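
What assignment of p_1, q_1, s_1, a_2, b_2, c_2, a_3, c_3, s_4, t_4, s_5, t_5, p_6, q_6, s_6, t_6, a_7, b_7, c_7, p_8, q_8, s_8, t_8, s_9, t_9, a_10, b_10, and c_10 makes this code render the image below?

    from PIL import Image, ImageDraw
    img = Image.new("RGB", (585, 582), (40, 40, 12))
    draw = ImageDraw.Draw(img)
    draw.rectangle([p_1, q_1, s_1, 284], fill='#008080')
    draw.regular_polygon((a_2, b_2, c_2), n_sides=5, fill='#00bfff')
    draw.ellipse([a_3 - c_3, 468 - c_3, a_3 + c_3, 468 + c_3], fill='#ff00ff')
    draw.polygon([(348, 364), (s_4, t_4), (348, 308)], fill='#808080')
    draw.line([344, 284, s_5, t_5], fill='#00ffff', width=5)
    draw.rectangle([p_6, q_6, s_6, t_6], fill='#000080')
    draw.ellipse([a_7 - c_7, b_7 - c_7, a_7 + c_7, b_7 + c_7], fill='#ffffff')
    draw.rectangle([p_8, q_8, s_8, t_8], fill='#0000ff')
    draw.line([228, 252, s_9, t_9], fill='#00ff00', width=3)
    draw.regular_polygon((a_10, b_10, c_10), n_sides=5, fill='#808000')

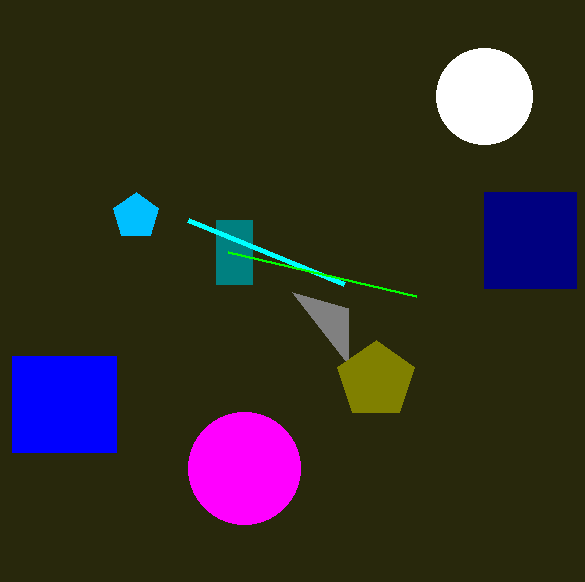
p_1 = 216, q_1 = 220, s_1 = 252, a_2 = 136, b_2 = 216, c_2 = 24, a_3 = 244, c_3 = 56, s_4 = 292, t_4 = 292, s_5 = 188, t_5 = 220, p_6 = 484, q_6 = 192, s_6 = 576, t_6 = 288, a_7 = 484, b_7 = 96, c_7 = 48, p_8 = 12, q_8 = 356, s_8 = 116, t_8 = 452, s_9 = 416, t_9 = 296, a_10 = 376, b_10 = 380, c_10 = 40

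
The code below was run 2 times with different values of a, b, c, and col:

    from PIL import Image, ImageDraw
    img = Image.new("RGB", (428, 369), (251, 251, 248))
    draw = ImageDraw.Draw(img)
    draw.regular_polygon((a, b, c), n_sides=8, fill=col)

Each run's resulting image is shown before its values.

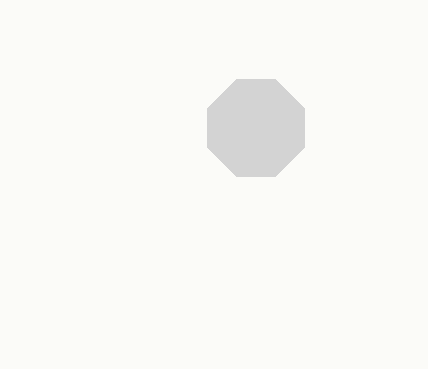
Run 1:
a = 256
b = 128
c = 52
col = 'lightgray'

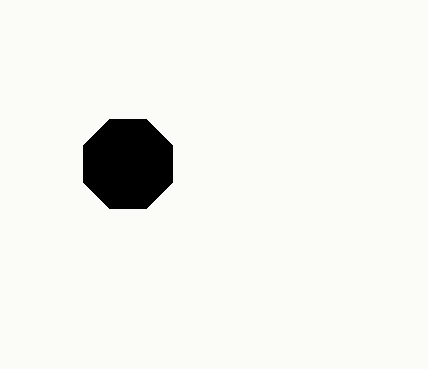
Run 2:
a = 128, b = 164, c = 48, col = 'black'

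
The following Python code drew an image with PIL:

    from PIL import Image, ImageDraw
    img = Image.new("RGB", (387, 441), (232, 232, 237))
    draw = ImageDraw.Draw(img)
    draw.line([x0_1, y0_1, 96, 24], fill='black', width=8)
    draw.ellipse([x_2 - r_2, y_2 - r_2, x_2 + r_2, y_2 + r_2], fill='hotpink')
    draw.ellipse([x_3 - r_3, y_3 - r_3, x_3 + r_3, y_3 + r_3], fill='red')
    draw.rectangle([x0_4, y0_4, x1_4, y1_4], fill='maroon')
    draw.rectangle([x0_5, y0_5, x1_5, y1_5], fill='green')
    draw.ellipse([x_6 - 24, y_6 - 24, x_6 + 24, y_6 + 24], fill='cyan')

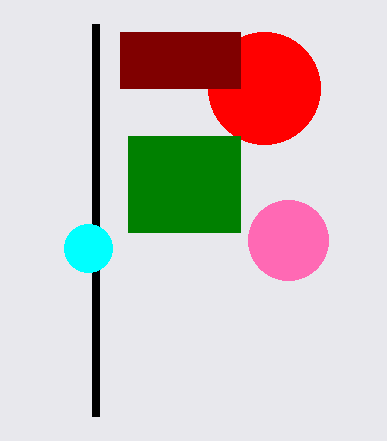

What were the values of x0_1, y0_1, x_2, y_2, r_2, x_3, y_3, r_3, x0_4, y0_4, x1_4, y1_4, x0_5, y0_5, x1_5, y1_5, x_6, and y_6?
x0_1 = 96; y0_1 = 416; x_2 = 288; y_2 = 240; r_2 = 40; x_3 = 264; y_3 = 88; r_3 = 56; x0_4 = 120; y0_4 = 32; x1_4 = 240; y1_4 = 88; x0_5 = 128; y0_5 = 136; x1_5 = 240; y1_5 = 232; x_6 = 88; y_6 = 248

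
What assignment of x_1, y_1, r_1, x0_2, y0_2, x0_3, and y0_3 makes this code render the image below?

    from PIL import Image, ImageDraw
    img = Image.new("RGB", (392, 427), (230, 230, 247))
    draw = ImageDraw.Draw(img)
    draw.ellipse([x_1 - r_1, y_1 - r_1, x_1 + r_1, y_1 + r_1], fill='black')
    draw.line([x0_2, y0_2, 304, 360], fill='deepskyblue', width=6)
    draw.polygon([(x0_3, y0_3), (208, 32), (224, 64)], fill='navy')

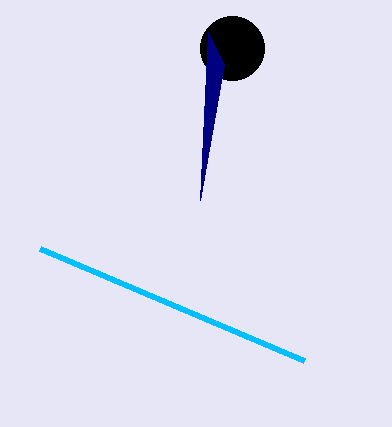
x_1 = 232
y_1 = 48
r_1 = 32
x0_2 = 40
y0_2 = 248
x0_3 = 200
y0_3 = 200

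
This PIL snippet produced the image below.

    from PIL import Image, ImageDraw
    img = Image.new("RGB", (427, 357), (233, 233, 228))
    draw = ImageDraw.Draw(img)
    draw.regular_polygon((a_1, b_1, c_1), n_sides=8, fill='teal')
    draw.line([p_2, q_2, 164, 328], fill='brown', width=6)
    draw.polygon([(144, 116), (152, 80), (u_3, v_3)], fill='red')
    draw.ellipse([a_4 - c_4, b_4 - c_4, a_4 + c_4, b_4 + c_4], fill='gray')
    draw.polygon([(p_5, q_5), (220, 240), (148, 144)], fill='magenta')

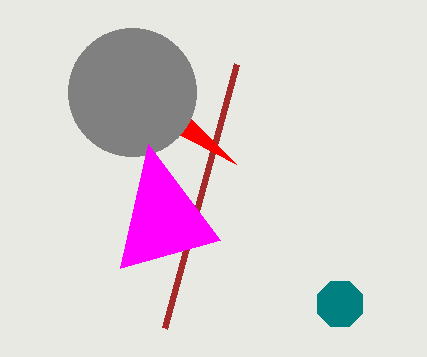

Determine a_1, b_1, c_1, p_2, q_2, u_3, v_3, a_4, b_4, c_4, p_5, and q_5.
a_1 = 340
b_1 = 304
c_1 = 24
p_2 = 236
q_2 = 64
u_3 = 236
v_3 = 164
a_4 = 132
b_4 = 92
c_4 = 64
p_5 = 120
q_5 = 268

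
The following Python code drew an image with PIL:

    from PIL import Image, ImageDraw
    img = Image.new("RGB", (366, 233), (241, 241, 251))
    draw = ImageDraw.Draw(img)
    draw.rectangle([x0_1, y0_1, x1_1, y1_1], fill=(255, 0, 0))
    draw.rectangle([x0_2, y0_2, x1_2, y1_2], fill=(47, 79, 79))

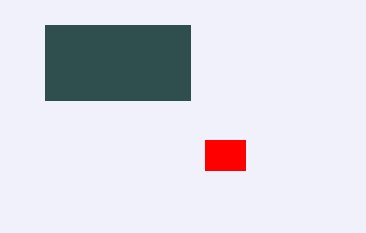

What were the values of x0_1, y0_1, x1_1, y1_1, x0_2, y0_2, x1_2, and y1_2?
x0_1 = 205, y0_1 = 140, x1_1 = 245, y1_1 = 170, x0_2 = 45, y0_2 = 25, x1_2 = 190, y1_2 = 100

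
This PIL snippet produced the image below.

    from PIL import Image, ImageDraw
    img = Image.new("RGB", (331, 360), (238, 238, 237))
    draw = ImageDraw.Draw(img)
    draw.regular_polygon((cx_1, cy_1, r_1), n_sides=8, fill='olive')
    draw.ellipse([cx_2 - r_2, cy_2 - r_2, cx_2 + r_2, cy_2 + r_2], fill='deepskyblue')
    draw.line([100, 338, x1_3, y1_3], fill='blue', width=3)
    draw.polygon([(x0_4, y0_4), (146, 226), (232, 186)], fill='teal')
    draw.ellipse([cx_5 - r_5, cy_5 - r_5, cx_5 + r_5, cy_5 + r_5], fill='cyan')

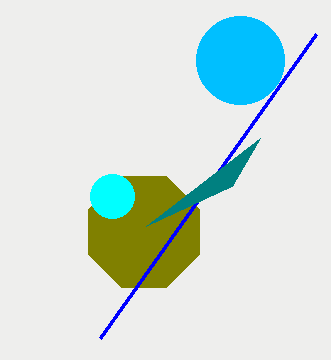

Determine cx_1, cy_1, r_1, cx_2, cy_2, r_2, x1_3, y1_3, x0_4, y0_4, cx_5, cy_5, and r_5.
cx_1 = 144, cy_1 = 232, r_1 = 60, cx_2 = 240, cy_2 = 60, r_2 = 44, x1_3 = 316, y1_3 = 34, x0_4 = 260, y0_4 = 138, cx_5 = 112, cy_5 = 196, r_5 = 22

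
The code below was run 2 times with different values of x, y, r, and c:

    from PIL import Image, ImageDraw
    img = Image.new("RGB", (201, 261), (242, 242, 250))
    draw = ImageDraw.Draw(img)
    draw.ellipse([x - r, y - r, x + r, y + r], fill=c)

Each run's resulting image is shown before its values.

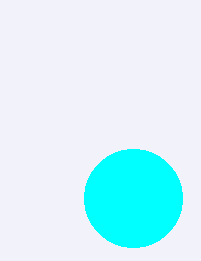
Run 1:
x = 133, y = 198, r = 49, c = 'cyan'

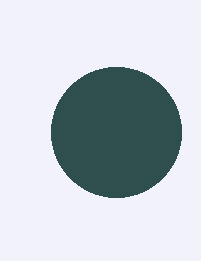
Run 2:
x = 116, y = 132, r = 65, c = 'darkslategray'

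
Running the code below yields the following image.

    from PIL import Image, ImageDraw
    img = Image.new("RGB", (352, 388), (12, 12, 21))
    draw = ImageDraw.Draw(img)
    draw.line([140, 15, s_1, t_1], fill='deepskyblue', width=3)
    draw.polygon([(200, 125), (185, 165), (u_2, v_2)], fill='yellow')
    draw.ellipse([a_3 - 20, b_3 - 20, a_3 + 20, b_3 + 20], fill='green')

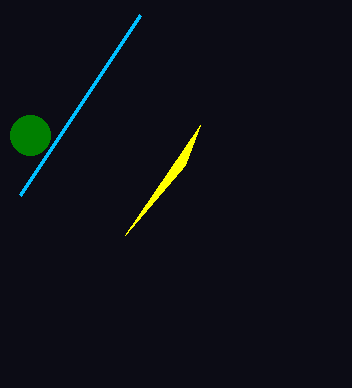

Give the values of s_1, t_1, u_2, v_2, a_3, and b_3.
s_1 = 20; t_1 = 195; u_2 = 125; v_2 = 235; a_3 = 30; b_3 = 135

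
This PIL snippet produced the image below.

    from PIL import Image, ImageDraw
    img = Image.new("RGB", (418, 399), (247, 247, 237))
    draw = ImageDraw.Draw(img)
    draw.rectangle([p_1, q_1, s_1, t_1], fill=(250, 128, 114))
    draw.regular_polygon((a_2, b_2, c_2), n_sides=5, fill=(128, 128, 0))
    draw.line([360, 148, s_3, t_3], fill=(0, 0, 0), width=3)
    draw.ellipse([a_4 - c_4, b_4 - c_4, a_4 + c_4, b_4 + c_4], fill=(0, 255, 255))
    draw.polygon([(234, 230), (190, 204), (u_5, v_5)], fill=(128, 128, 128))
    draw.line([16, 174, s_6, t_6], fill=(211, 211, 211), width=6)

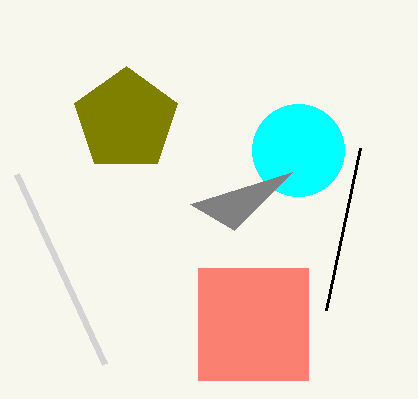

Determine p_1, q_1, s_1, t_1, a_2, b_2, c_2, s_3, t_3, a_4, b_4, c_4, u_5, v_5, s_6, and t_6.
p_1 = 198; q_1 = 268; s_1 = 308; t_1 = 380; a_2 = 126; b_2 = 120; c_2 = 54; s_3 = 326; t_3 = 310; a_4 = 298; b_4 = 150; c_4 = 46; u_5 = 292; v_5 = 172; s_6 = 104; t_6 = 364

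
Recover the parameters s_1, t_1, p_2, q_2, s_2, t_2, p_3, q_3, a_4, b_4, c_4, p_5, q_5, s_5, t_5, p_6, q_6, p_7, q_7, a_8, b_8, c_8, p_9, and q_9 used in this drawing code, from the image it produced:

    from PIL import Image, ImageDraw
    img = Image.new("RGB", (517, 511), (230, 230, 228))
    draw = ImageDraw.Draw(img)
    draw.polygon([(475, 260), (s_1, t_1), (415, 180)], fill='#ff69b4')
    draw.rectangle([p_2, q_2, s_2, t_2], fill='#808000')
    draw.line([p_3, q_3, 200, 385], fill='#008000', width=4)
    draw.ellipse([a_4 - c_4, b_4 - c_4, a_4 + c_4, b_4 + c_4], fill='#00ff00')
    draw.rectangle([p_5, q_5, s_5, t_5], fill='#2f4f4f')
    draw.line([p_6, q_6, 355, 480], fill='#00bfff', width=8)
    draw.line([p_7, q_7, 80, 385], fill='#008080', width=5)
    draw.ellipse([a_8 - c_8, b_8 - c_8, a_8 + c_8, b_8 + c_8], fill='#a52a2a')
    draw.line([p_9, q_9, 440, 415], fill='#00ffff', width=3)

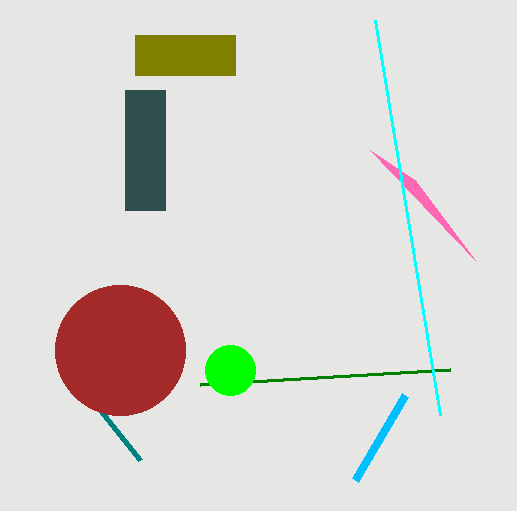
s_1 = 370, t_1 = 150, p_2 = 135, q_2 = 35, s_2 = 235, t_2 = 75, p_3 = 450, q_3 = 370, a_4 = 230, b_4 = 370, c_4 = 25, p_5 = 125, q_5 = 90, s_5 = 165, t_5 = 210, p_6 = 405, q_6 = 395, p_7 = 140, q_7 = 460, a_8 = 120, b_8 = 350, c_8 = 65, p_9 = 375, q_9 = 20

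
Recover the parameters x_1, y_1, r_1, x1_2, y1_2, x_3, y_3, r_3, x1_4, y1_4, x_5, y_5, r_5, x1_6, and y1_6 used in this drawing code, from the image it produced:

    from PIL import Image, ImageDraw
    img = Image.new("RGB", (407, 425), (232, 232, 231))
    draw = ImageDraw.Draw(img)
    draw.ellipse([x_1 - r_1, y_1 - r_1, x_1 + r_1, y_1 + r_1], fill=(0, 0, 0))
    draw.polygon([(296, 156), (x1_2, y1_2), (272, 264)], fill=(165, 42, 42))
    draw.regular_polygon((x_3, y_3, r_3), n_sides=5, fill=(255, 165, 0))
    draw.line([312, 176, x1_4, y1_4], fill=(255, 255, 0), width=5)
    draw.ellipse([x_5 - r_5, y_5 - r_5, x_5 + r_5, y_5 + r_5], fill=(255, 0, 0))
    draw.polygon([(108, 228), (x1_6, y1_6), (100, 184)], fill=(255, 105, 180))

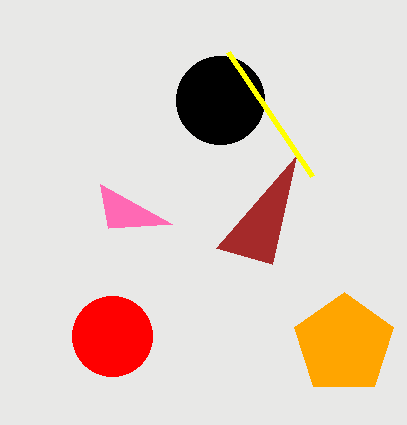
x_1 = 220
y_1 = 100
r_1 = 44
x1_2 = 216
y1_2 = 248
x_3 = 344
y_3 = 344
r_3 = 52
x1_4 = 228
y1_4 = 52
x_5 = 112
y_5 = 336
r_5 = 40
x1_6 = 172
y1_6 = 224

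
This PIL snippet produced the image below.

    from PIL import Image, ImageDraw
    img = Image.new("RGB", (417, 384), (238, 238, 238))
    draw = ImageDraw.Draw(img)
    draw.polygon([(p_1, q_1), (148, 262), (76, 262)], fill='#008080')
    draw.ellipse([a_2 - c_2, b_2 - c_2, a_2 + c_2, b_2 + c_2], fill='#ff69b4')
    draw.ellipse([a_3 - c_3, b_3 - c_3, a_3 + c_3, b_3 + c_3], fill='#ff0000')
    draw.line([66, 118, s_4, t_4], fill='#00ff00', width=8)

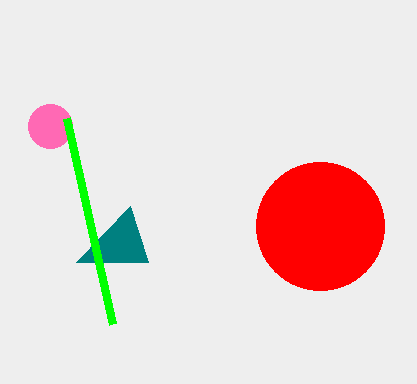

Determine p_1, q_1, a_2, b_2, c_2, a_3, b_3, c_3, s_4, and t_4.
p_1 = 130
q_1 = 206
a_2 = 50
b_2 = 126
c_2 = 22
a_3 = 320
b_3 = 226
c_3 = 64
s_4 = 112
t_4 = 324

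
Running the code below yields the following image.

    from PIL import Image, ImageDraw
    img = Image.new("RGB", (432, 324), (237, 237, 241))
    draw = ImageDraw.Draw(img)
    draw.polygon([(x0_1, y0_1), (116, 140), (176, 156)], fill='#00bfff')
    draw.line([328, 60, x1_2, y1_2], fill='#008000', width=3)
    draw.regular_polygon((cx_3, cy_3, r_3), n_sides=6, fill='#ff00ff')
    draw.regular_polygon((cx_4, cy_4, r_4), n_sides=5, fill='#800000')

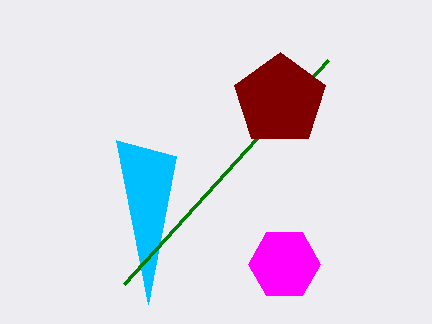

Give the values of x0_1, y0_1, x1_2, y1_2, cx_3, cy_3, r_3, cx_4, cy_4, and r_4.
x0_1 = 148
y0_1 = 304
x1_2 = 124
y1_2 = 284
cx_3 = 284
cy_3 = 264
r_3 = 36
cx_4 = 280
cy_4 = 100
r_4 = 48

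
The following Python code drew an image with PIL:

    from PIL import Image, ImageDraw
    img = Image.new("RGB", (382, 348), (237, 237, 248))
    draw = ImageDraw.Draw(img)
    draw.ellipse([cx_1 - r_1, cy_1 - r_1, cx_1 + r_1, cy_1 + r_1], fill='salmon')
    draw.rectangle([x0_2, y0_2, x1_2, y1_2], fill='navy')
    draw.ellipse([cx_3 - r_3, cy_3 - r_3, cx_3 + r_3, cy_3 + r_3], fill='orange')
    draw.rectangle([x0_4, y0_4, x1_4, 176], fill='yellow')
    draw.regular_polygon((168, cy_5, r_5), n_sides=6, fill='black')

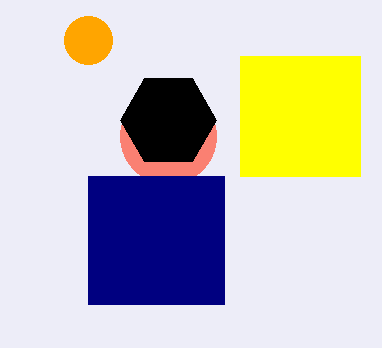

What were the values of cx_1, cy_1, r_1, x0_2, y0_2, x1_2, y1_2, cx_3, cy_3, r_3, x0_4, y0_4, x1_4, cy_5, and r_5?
cx_1 = 168
cy_1 = 136
r_1 = 48
x0_2 = 88
y0_2 = 176
x1_2 = 224
y1_2 = 304
cx_3 = 88
cy_3 = 40
r_3 = 24
x0_4 = 240
y0_4 = 56
x1_4 = 360
cy_5 = 120
r_5 = 48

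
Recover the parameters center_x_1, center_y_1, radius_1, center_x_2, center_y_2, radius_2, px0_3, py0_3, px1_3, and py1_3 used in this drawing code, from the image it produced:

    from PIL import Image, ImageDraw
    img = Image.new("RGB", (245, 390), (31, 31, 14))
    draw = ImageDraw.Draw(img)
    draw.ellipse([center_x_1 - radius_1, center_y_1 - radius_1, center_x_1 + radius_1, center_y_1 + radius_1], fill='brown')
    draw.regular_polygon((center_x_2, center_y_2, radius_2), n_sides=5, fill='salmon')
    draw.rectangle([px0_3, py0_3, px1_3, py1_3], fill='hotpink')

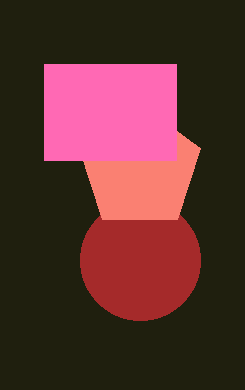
center_x_1 = 140; center_y_1 = 260; radius_1 = 60; center_x_2 = 140; center_y_2 = 168; radius_2 = 64; px0_3 = 44; py0_3 = 64; px1_3 = 176; py1_3 = 160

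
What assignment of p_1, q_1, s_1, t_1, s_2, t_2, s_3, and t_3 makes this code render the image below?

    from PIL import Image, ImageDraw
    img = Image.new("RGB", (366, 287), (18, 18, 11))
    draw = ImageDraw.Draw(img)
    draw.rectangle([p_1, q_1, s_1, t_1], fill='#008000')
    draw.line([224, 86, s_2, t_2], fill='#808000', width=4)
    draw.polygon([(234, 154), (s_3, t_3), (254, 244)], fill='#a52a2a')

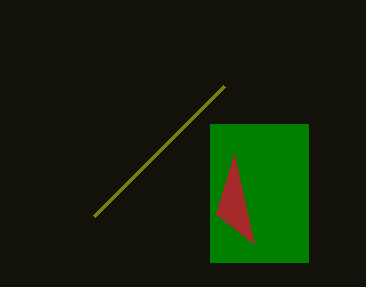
p_1 = 210
q_1 = 124
s_1 = 308
t_1 = 262
s_2 = 94
t_2 = 216
s_3 = 216
t_3 = 214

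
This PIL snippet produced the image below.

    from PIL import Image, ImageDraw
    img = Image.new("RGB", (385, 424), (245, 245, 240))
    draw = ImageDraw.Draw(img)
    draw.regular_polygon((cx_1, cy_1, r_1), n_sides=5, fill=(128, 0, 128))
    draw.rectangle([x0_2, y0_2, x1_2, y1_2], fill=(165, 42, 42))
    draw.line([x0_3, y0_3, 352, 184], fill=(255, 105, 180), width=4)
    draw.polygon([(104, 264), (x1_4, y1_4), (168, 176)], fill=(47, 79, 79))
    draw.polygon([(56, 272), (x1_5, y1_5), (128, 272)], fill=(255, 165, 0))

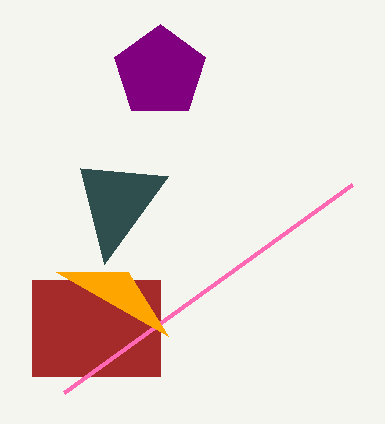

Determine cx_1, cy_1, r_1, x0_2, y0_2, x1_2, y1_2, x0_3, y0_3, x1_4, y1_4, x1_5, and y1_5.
cx_1 = 160, cy_1 = 72, r_1 = 48, x0_2 = 32, y0_2 = 280, x1_2 = 160, y1_2 = 376, x0_3 = 64, y0_3 = 392, x1_4 = 80, y1_4 = 168, x1_5 = 168, y1_5 = 336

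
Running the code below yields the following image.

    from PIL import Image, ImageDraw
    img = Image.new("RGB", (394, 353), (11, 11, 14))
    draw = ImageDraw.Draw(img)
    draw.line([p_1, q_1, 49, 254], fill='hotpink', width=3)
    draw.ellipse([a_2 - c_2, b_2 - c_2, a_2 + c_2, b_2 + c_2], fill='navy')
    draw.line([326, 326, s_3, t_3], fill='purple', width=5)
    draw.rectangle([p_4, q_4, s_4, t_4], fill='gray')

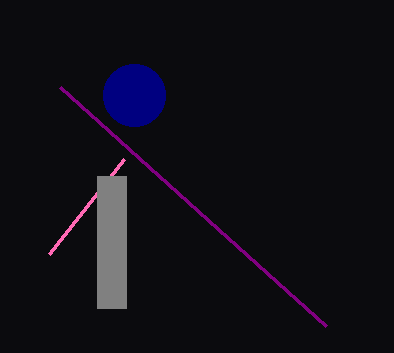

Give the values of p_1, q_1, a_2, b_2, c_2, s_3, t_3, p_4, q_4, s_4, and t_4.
p_1 = 124
q_1 = 159
a_2 = 134
b_2 = 95
c_2 = 31
s_3 = 60
t_3 = 87
p_4 = 97
q_4 = 176
s_4 = 126
t_4 = 308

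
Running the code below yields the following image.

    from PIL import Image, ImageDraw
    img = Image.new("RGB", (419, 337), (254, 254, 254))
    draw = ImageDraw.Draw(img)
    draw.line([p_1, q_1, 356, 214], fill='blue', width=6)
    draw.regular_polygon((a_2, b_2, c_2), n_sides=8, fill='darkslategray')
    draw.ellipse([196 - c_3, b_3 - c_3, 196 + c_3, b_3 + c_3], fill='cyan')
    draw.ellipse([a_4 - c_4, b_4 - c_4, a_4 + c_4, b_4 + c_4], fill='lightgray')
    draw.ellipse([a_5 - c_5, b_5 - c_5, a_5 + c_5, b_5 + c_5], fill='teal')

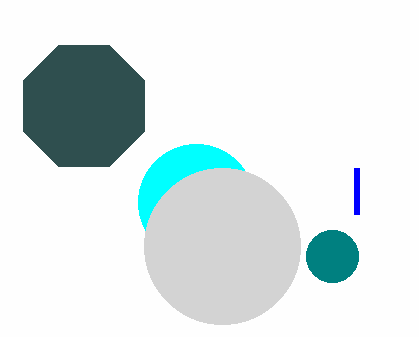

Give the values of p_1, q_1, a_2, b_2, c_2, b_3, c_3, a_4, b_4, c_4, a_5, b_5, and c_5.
p_1 = 356; q_1 = 168; a_2 = 84; b_2 = 106; c_2 = 66; b_3 = 202; c_3 = 58; a_4 = 222; b_4 = 246; c_4 = 78; a_5 = 332; b_5 = 256; c_5 = 26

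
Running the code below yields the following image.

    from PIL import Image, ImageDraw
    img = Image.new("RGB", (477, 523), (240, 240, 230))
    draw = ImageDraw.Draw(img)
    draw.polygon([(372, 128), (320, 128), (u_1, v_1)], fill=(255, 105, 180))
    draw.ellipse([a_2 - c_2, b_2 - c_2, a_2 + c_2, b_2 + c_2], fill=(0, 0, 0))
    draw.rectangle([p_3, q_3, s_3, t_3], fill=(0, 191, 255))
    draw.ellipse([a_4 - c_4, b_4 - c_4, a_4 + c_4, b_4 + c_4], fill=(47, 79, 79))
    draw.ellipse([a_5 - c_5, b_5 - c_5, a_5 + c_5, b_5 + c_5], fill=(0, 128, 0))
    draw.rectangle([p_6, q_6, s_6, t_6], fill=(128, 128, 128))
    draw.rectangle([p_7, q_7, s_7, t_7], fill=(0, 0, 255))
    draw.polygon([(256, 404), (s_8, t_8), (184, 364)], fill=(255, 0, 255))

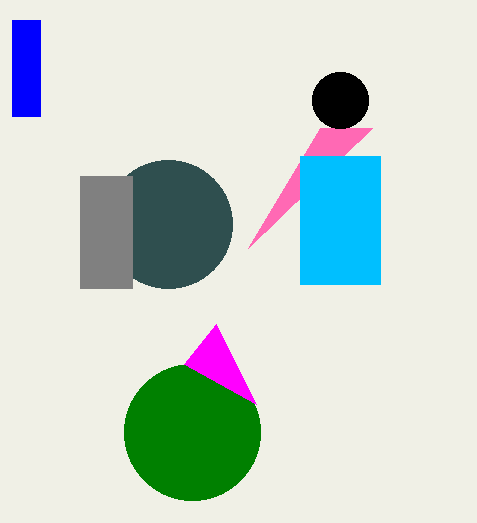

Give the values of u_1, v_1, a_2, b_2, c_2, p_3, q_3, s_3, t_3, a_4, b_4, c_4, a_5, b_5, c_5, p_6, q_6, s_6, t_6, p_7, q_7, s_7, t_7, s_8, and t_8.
u_1 = 248, v_1 = 248, a_2 = 340, b_2 = 100, c_2 = 28, p_3 = 300, q_3 = 156, s_3 = 380, t_3 = 284, a_4 = 168, b_4 = 224, c_4 = 64, a_5 = 192, b_5 = 432, c_5 = 68, p_6 = 80, q_6 = 176, s_6 = 132, t_6 = 288, p_7 = 12, q_7 = 20, s_7 = 40, t_7 = 116, s_8 = 216, t_8 = 324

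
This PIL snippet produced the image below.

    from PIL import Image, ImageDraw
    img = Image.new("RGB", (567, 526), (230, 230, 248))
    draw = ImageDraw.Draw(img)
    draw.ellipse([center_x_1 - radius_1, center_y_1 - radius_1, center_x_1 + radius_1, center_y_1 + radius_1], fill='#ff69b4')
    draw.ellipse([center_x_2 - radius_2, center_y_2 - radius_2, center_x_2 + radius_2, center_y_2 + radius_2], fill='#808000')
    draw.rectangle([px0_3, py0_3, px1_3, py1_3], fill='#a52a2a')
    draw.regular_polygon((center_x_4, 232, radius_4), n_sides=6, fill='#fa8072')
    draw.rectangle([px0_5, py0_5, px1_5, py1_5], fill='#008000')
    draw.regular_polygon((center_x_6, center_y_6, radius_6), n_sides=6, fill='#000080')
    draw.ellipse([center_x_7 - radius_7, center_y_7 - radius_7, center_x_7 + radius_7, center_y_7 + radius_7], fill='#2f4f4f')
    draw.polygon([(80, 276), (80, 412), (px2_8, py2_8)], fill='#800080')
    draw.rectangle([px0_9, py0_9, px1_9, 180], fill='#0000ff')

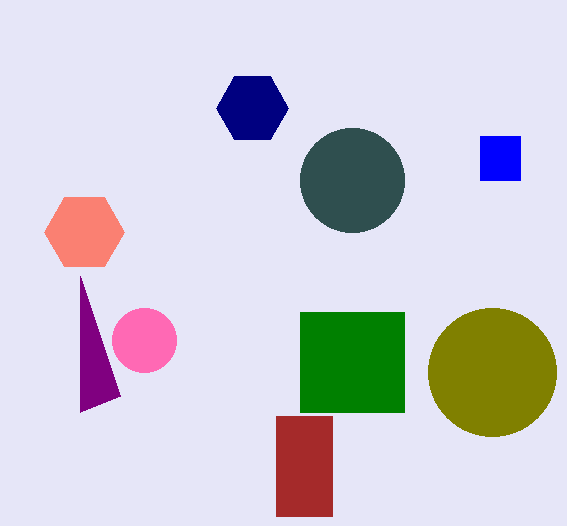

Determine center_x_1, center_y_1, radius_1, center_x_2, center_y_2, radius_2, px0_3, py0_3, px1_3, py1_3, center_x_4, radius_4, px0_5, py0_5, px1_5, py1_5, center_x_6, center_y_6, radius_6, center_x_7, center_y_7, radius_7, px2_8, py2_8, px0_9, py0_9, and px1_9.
center_x_1 = 144
center_y_1 = 340
radius_1 = 32
center_x_2 = 492
center_y_2 = 372
radius_2 = 64
px0_3 = 276
py0_3 = 416
px1_3 = 332
py1_3 = 516
center_x_4 = 84
radius_4 = 40
px0_5 = 300
py0_5 = 312
px1_5 = 404
py1_5 = 412
center_x_6 = 252
center_y_6 = 108
radius_6 = 36
center_x_7 = 352
center_y_7 = 180
radius_7 = 52
px2_8 = 120
py2_8 = 396
px0_9 = 480
py0_9 = 136
px1_9 = 520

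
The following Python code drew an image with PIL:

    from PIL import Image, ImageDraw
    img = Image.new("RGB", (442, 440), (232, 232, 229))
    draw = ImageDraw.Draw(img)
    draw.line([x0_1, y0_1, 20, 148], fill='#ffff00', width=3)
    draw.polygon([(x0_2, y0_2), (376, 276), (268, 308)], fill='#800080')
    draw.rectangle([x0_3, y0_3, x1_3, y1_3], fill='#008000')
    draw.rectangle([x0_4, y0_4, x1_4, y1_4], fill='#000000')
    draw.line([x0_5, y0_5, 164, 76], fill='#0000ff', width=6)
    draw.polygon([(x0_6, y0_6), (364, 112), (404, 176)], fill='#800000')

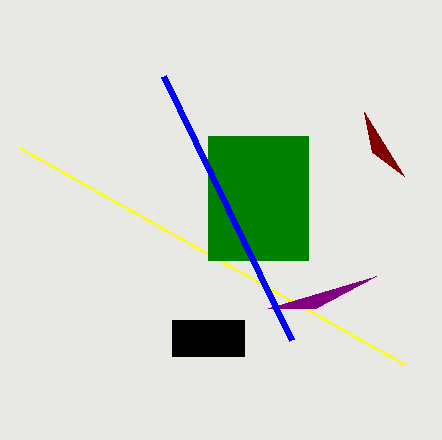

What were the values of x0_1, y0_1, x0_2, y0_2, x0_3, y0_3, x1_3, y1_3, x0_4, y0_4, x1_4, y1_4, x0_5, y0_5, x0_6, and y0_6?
x0_1 = 404
y0_1 = 364
x0_2 = 316
y0_2 = 308
x0_3 = 208
y0_3 = 136
x1_3 = 308
y1_3 = 260
x0_4 = 172
y0_4 = 320
x1_4 = 244
y1_4 = 356
x0_5 = 292
y0_5 = 340
x0_6 = 372
y0_6 = 152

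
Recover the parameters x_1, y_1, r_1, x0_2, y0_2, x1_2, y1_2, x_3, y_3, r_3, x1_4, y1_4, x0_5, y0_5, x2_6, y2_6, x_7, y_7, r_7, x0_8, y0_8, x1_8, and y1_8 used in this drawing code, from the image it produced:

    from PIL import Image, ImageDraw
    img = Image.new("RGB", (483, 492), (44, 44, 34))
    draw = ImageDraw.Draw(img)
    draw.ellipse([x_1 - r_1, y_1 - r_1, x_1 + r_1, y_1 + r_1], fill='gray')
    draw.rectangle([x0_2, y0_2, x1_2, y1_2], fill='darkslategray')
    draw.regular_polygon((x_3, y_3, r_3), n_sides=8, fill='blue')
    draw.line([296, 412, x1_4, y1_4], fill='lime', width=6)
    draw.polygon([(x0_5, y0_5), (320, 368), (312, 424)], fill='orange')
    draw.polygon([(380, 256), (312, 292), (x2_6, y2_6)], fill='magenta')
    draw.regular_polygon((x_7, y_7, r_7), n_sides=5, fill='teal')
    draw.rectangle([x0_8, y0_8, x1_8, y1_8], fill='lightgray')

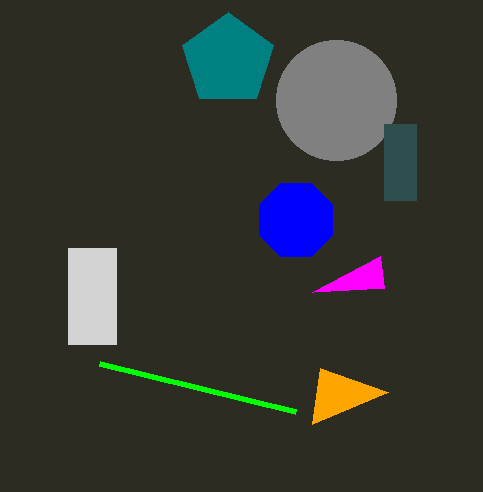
x_1 = 336
y_1 = 100
r_1 = 60
x0_2 = 384
y0_2 = 124
x1_2 = 416
y1_2 = 200
x_3 = 296
y_3 = 220
r_3 = 40
x1_4 = 100
y1_4 = 364
x0_5 = 388
y0_5 = 392
x2_6 = 384
y2_6 = 288
x_7 = 228
y_7 = 60
r_7 = 48
x0_8 = 68
y0_8 = 248
x1_8 = 116
y1_8 = 344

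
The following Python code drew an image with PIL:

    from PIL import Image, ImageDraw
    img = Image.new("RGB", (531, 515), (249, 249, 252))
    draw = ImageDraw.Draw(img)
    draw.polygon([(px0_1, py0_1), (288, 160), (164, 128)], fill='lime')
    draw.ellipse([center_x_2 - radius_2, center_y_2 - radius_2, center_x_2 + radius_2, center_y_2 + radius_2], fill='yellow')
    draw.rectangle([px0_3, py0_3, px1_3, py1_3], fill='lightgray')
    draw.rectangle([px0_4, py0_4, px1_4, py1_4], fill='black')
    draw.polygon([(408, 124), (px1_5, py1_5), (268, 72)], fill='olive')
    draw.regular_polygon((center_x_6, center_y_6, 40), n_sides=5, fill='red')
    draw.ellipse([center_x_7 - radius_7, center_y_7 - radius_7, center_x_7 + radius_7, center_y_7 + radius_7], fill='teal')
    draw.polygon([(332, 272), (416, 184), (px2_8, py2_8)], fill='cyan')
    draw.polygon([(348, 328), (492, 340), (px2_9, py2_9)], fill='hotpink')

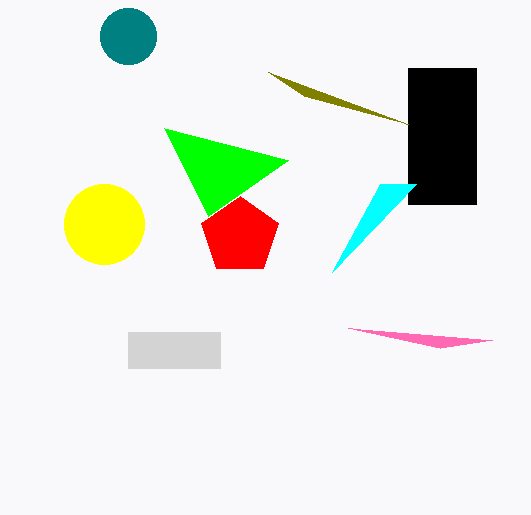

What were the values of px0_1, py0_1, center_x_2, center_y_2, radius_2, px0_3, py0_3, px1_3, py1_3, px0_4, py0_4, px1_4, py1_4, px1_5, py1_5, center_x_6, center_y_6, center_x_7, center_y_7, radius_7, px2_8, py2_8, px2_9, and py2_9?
px0_1 = 208, py0_1 = 216, center_x_2 = 104, center_y_2 = 224, radius_2 = 40, px0_3 = 128, py0_3 = 332, px1_3 = 220, py1_3 = 368, px0_4 = 408, py0_4 = 68, px1_4 = 476, py1_4 = 204, px1_5 = 304, py1_5 = 96, center_x_6 = 240, center_y_6 = 236, center_x_7 = 128, center_y_7 = 36, radius_7 = 28, px2_8 = 380, py2_8 = 184, px2_9 = 440, py2_9 = 348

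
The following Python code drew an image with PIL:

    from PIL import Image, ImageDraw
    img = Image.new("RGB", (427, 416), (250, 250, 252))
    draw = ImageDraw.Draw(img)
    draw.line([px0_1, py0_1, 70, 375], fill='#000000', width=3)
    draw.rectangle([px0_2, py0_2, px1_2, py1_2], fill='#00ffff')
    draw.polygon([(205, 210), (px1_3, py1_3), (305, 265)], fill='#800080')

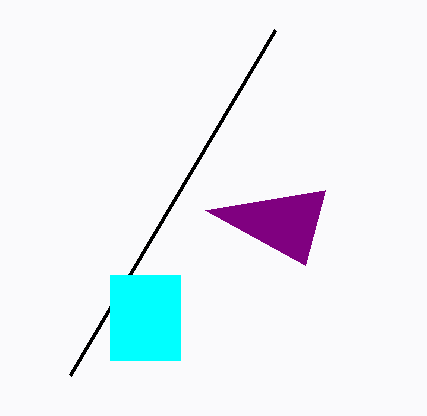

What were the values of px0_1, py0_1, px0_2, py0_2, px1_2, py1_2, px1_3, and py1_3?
px0_1 = 275
py0_1 = 30
px0_2 = 110
py0_2 = 275
px1_2 = 180
py1_2 = 360
px1_3 = 325
py1_3 = 190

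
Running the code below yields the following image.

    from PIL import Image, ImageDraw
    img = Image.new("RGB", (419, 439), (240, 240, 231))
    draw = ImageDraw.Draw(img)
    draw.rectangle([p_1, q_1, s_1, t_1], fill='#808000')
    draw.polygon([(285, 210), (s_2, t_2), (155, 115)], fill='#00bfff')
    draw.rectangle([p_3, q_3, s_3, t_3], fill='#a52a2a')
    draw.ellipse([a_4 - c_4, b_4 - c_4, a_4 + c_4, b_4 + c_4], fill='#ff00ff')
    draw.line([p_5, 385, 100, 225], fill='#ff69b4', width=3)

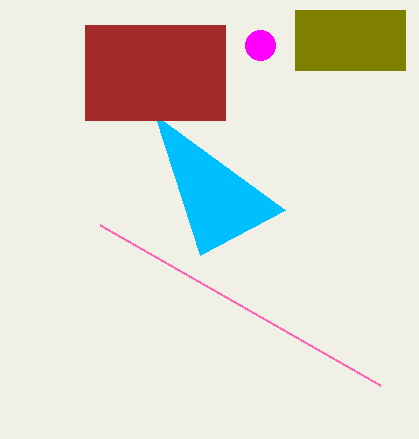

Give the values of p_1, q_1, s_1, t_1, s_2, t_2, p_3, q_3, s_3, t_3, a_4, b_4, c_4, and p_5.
p_1 = 295; q_1 = 10; s_1 = 405; t_1 = 70; s_2 = 200; t_2 = 255; p_3 = 85; q_3 = 25; s_3 = 225; t_3 = 120; a_4 = 260; b_4 = 45; c_4 = 15; p_5 = 380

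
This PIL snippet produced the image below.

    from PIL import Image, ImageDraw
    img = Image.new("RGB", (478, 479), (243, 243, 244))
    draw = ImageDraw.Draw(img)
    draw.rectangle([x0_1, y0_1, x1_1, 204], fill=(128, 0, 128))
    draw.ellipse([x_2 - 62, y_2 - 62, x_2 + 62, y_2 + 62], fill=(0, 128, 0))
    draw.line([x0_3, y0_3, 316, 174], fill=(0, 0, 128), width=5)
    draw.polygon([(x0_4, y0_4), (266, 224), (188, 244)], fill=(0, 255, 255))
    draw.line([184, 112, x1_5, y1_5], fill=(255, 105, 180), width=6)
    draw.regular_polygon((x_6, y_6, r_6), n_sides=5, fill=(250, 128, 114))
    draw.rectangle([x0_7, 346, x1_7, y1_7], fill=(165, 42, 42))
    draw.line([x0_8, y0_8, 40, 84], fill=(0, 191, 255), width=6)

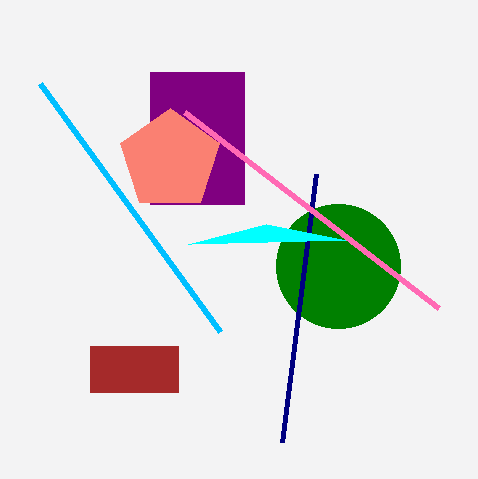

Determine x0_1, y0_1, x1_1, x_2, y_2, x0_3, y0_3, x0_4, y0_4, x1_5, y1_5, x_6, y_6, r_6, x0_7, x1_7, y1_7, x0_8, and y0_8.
x0_1 = 150; y0_1 = 72; x1_1 = 244; x_2 = 338; y_2 = 266; x0_3 = 282; y0_3 = 442; x0_4 = 346; y0_4 = 240; x1_5 = 438; y1_5 = 308; x_6 = 170; y_6 = 160; r_6 = 52; x0_7 = 90; x1_7 = 178; y1_7 = 392; x0_8 = 220; y0_8 = 332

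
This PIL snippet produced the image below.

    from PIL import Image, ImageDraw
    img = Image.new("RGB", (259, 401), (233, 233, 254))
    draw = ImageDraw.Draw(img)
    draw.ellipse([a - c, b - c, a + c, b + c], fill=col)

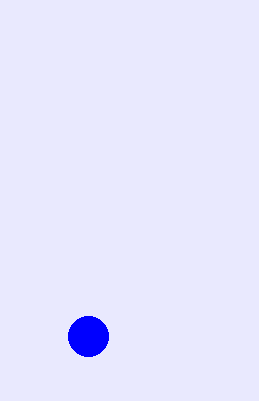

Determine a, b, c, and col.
a = 88
b = 336
c = 20
col = 'blue'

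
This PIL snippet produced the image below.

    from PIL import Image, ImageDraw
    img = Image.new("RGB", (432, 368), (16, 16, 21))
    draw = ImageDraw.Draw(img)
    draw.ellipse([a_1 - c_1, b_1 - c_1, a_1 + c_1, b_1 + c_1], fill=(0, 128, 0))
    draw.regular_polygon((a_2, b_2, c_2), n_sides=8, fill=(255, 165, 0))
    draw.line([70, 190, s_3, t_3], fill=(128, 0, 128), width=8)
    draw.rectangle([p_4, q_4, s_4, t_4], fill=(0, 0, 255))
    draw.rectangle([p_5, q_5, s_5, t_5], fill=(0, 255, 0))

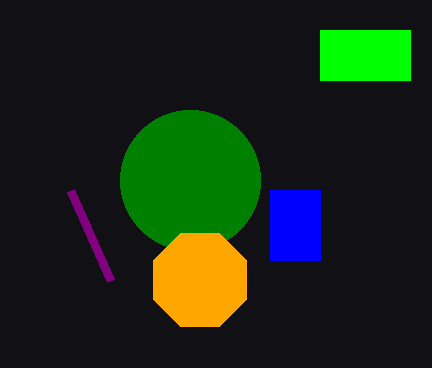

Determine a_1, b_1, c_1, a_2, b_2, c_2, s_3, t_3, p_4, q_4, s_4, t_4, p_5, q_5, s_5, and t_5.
a_1 = 190, b_1 = 180, c_1 = 70, a_2 = 200, b_2 = 280, c_2 = 50, s_3 = 110, t_3 = 280, p_4 = 270, q_4 = 190, s_4 = 320, t_4 = 260, p_5 = 320, q_5 = 30, s_5 = 410, t_5 = 80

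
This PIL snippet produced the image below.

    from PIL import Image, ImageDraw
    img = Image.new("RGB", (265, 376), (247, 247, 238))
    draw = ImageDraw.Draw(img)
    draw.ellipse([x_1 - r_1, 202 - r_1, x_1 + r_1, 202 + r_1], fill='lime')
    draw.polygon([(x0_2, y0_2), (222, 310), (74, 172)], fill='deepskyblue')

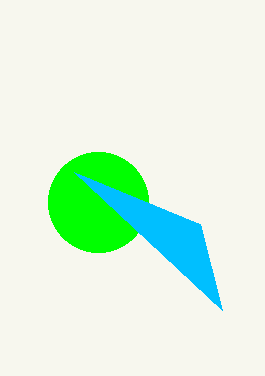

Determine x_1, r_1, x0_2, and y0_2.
x_1 = 98; r_1 = 50; x0_2 = 200; y0_2 = 224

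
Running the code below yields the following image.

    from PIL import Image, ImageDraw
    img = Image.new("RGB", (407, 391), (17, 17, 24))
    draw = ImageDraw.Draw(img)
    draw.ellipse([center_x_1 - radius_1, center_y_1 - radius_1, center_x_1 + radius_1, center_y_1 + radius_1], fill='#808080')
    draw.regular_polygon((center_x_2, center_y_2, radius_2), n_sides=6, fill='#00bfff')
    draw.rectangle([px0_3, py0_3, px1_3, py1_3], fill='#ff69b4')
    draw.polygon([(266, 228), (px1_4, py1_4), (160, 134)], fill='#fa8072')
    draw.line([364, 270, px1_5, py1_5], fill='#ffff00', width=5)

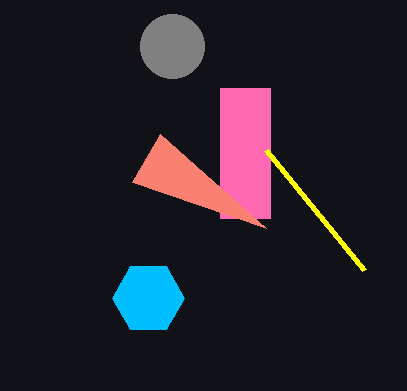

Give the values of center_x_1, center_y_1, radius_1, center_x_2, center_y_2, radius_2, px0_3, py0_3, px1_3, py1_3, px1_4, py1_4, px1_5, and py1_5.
center_x_1 = 172
center_y_1 = 46
radius_1 = 32
center_x_2 = 148
center_y_2 = 298
radius_2 = 36
px0_3 = 220
py0_3 = 88
px1_3 = 270
py1_3 = 218
px1_4 = 132
py1_4 = 182
px1_5 = 266
py1_5 = 150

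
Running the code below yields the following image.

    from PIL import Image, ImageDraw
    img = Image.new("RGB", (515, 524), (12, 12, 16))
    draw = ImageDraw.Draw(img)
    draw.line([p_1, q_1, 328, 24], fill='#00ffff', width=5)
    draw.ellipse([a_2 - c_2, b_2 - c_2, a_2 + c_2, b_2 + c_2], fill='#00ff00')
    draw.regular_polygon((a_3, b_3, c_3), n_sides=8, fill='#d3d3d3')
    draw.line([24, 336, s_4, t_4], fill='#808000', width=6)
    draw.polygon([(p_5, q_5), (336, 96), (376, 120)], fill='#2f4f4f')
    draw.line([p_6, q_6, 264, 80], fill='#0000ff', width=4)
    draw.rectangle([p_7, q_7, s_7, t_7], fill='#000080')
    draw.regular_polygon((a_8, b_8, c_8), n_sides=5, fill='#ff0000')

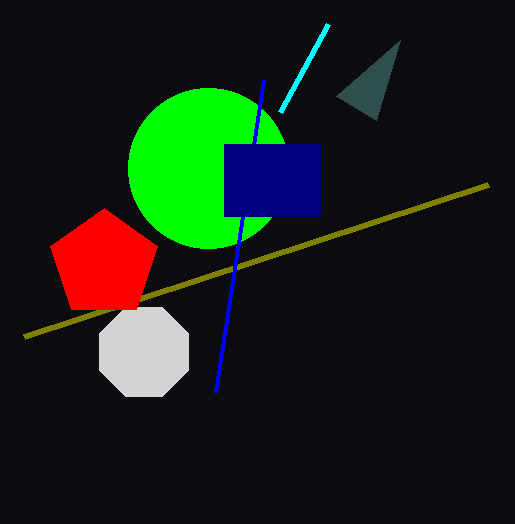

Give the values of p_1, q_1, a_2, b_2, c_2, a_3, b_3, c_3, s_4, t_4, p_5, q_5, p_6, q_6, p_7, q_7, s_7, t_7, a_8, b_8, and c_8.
p_1 = 280
q_1 = 112
a_2 = 208
b_2 = 168
c_2 = 80
a_3 = 144
b_3 = 352
c_3 = 48
s_4 = 488
t_4 = 184
p_5 = 400
q_5 = 40
p_6 = 216
q_6 = 392
p_7 = 224
q_7 = 144
s_7 = 320
t_7 = 216
a_8 = 104
b_8 = 264
c_8 = 56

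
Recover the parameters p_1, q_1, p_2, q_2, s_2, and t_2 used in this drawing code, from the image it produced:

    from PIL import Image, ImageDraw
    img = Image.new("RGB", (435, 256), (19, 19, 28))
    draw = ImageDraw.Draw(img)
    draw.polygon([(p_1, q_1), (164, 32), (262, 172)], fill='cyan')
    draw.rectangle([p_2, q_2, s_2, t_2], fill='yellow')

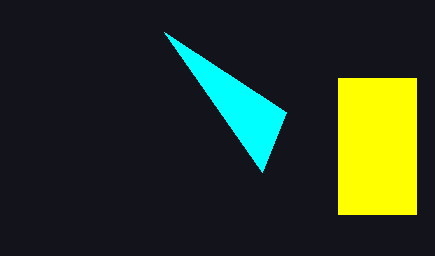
p_1 = 286
q_1 = 112
p_2 = 338
q_2 = 78
s_2 = 416
t_2 = 214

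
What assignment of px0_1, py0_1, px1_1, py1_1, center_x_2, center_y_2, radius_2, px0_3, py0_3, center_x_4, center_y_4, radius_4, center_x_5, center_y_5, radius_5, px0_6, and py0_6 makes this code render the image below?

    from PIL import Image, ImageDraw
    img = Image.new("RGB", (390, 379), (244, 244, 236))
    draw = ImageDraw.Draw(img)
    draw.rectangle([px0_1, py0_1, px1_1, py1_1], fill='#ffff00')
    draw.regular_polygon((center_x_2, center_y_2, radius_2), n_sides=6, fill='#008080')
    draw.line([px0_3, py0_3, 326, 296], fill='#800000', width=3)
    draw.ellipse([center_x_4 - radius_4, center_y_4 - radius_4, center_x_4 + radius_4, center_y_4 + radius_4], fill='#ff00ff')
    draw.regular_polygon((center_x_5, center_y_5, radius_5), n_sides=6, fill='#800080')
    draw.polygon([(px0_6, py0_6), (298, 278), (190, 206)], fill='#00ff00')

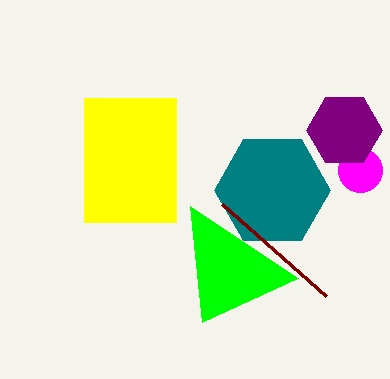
px0_1 = 84, py0_1 = 98, px1_1 = 176, py1_1 = 222, center_x_2 = 272, center_y_2 = 190, radius_2 = 58, px0_3 = 222, py0_3 = 204, center_x_4 = 360, center_y_4 = 170, radius_4 = 22, center_x_5 = 344, center_y_5 = 130, radius_5 = 38, px0_6 = 202, py0_6 = 322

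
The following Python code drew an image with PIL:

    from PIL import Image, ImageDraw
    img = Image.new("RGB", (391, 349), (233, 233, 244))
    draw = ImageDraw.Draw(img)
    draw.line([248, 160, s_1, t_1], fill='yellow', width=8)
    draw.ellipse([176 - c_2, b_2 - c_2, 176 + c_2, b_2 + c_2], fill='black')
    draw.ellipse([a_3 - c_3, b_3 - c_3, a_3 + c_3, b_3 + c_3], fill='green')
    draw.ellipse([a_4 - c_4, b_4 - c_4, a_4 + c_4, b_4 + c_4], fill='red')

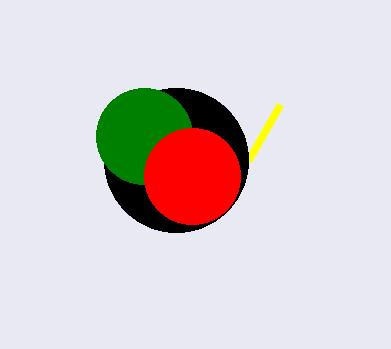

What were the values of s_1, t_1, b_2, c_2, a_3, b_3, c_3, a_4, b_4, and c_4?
s_1 = 280
t_1 = 104
b_2 = 160
c_2 = 72
a_3 = 144
b_3 = 136
c_3 = 48
a_4 = 192
b_4 = 176
c_4 = 48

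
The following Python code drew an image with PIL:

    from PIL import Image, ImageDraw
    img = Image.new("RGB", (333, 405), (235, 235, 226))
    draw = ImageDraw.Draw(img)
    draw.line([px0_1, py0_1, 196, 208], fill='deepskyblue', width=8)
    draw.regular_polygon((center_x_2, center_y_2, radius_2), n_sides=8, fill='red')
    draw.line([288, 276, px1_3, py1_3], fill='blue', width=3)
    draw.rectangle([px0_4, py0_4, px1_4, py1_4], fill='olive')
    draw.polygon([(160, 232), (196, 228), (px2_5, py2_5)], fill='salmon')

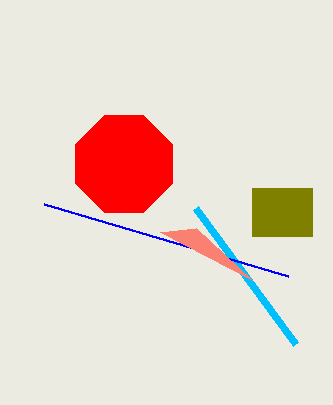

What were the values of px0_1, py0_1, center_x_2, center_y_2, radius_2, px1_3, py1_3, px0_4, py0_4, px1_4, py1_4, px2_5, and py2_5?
px0_1 = 296; py0_1 = 344; center_x_2 = 124; center_y_2 = 164; radius_2 = 52; px1_3 = 44; py1_3 = 204; px0_4 = 252; py0_4 = 188; px1_4 = 312; py1_4 = 236; px2_5 = 252; py2_5 = 280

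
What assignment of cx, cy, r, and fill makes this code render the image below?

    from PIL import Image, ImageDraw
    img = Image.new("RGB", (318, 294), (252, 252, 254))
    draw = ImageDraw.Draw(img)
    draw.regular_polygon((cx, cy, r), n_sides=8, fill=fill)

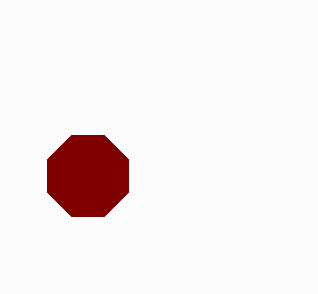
cx = 88, cy = 176, r = 44, fill = 'maroon'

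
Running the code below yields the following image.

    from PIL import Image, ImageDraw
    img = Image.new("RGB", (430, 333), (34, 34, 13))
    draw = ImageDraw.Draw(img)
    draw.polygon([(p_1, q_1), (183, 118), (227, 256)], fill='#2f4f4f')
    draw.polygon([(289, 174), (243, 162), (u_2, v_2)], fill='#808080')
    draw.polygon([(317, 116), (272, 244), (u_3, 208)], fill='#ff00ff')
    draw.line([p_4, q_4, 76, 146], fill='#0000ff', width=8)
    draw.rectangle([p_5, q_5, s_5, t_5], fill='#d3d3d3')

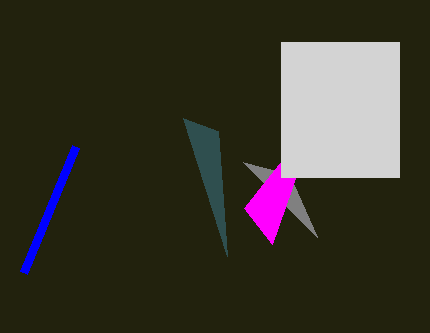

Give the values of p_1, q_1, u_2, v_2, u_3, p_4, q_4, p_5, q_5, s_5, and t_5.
p_1 = 218
q_1 = 131
u_2 = 317
v_2 = 237
u_3 = 244
p_4 = 24
q_4 = 272
p_5 = 281
q_5 = 42
s_5 = 399
t_5 = 177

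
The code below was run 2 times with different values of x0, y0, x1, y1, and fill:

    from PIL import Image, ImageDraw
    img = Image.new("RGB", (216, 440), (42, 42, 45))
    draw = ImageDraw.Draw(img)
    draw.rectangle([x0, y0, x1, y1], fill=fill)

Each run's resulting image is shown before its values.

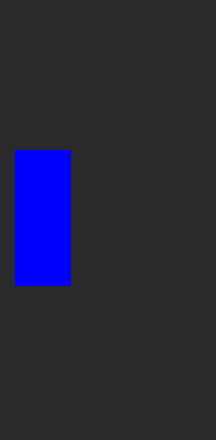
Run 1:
x0 = 15; y0 = 150; x1 = 70; y1 = 285; fill = 'blue'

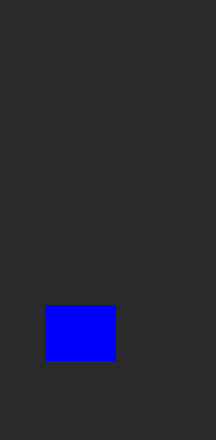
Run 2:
x0 = 45, y0 = 305, x1 = 115, y1 = 360, fill = 'blue'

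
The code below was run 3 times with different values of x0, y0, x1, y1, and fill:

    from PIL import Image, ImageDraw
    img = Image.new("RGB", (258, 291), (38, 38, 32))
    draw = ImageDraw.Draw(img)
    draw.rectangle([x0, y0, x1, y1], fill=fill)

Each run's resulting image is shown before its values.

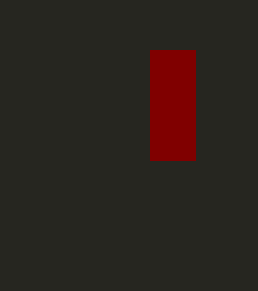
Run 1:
x0 = 150
y0 = 50
x1 = 195
y1 = 160
fill = 'maroon'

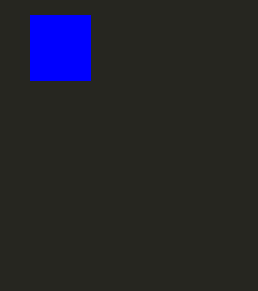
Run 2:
x0 = 30
y0 = 15
x1 = 90
y1 = 80
fill = 'blue'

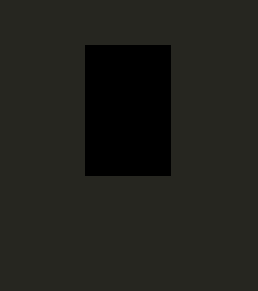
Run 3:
x0 = 85; y0 = 45; x1 = 170; y1 = 175; fill = 'black'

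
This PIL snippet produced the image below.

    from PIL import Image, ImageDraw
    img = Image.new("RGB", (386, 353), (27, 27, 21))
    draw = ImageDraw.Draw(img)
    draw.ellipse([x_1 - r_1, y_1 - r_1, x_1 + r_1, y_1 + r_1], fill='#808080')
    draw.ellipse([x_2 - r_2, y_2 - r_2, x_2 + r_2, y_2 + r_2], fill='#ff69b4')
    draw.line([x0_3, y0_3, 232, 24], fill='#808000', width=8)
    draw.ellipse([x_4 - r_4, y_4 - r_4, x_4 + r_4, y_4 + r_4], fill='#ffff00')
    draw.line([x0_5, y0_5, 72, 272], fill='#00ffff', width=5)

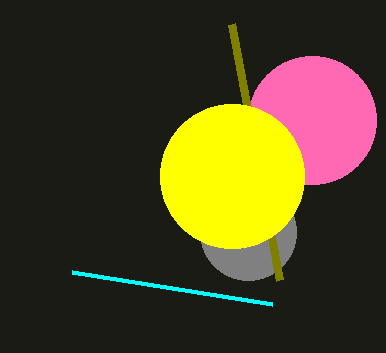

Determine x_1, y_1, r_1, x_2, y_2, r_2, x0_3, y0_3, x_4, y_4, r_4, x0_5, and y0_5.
x_1 = 248; y_1 = 232; r_1 = 48; x_2 = 312; y_2 = 120; r_2 = 64; x0_3 = 280; y0_3 = 280; x_4 = 232; y_4 = 176; r_4 = 72; x0_5 = 272; y0_5 = 304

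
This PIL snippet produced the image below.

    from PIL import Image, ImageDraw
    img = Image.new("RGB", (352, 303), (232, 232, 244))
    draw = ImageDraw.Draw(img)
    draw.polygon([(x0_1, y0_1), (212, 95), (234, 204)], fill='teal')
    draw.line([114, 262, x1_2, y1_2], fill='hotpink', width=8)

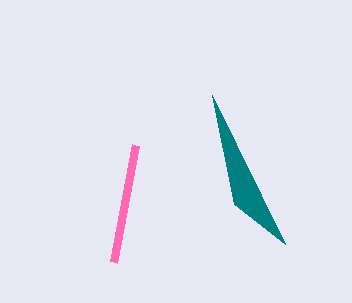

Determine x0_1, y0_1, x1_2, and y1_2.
x0_1 = 285, y0_1 = 244, x1_2 = 136, y1_2 = 145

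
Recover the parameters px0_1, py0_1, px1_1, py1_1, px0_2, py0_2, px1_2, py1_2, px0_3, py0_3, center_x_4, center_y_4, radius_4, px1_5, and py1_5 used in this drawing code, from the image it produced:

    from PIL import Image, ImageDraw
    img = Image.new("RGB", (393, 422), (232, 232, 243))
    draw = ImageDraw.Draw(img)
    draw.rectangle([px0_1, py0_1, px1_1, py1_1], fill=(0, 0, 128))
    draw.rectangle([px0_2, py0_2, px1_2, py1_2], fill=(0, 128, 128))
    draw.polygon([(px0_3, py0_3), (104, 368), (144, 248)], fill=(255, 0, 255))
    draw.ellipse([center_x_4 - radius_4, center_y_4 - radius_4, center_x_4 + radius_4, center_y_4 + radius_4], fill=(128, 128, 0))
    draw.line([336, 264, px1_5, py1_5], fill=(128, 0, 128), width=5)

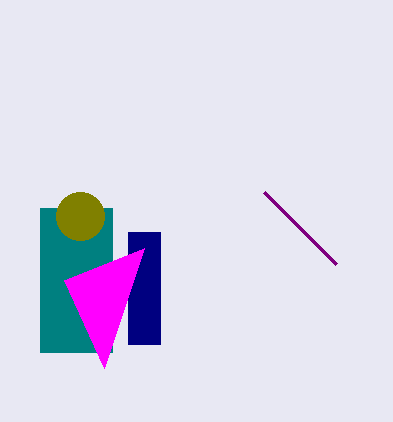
px0_1 = 128, py0_1 = 232, px1_1 = 160, py1_1 = 344, px0_2 = 40, py0_2 = 208, px1_2 = 112, py1_2 = 352, px0_3 = 64, py0_3 = 280, center_x_4 = 80, center_y_4 = 216, radius_4 = 24, px1_5 = 264, py1_5 = 192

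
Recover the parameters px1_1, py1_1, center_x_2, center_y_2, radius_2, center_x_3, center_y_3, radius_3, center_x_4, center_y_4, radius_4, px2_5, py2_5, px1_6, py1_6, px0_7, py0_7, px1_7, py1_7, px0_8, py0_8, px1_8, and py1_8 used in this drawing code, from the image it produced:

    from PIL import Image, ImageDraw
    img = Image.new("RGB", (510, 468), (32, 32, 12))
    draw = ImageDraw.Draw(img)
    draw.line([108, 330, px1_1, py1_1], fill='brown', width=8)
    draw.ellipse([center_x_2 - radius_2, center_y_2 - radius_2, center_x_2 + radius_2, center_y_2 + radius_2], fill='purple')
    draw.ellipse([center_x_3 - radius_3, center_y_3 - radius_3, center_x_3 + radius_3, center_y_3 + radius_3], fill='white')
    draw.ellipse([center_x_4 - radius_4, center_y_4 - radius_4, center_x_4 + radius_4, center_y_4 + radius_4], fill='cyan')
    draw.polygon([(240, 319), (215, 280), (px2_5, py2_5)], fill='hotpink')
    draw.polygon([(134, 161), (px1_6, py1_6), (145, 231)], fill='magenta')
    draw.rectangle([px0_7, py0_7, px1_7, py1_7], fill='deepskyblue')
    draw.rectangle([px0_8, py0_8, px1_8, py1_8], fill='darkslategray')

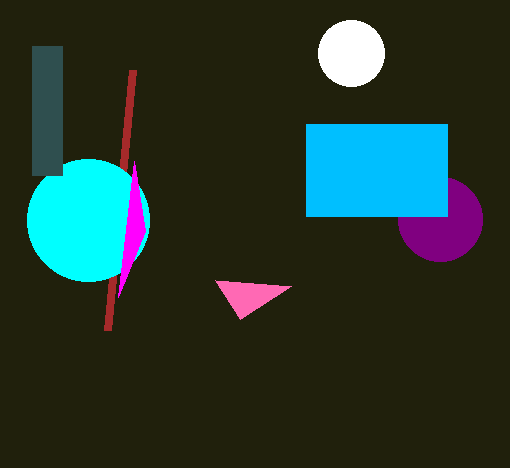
px1_1 = 133; py1_1 = 70; center_x_2 = 440; center_y_2 = 219; radius_2 = 42; center_x_3 = 351; center_y_3 = 53; radius_3 = 33; center_x_4 = 88; center_y_4 = 220; radius_4 = 61; px2_5 = 291; py2_5 = 286; px1_6 = 118; py1_6 = 297; px0_7 = 306; py0_7 = 124; px1_7 = 447; py1_7 = 216; px0_8 = 32; py0_8 = 46; px1_8 = 62; py1_8 = 175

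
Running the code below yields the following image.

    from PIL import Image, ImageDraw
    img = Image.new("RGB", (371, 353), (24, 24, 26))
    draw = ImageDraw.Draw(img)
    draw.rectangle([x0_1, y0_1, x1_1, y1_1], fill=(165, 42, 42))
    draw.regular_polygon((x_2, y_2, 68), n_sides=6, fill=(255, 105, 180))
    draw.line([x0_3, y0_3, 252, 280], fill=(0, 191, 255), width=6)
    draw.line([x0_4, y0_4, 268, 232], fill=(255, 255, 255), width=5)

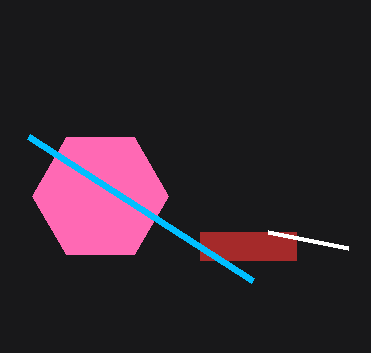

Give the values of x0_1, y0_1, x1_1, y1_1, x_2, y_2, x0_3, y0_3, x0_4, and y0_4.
x0_1 = 200, y0_1 = 232, x1_1 = 296, y1_1 = 260, x_2 = 100, y_2 = 196, x0_3 = 28, y0_3 = 136, x0_4 = 348, y0_4 = 248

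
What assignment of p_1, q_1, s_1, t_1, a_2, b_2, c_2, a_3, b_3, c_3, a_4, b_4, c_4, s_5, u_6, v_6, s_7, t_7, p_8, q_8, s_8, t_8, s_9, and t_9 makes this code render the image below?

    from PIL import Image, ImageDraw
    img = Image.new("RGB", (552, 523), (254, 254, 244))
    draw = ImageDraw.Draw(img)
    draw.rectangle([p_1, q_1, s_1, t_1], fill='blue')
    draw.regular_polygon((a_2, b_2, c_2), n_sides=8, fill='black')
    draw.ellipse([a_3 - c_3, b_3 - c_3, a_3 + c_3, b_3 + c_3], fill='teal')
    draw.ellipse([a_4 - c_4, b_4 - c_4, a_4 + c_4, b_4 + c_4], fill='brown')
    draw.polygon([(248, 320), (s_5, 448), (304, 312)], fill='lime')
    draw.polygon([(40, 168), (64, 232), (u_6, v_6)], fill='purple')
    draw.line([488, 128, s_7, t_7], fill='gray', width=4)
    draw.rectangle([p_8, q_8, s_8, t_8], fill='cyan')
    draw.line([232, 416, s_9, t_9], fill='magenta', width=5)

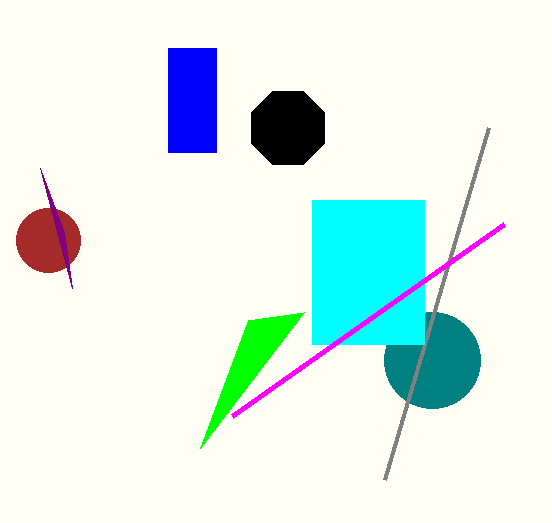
p_1 = 168, q_1 = 48, s_1 = 216, t_1 = 152, a_2 = 288, b_2 = 128, c_2 = 40, a_3 = 432, b_3 = 360, c_3 = 48, a_4 = 48, b_4 = 240, c_4 = 32, s_5 = 200, u_6 = 72, v_6 = 288, s_7 = 384, t_7 = 480, p_8 = 312, q_8 = 200, s_8 = 424, t_8 = 344, s_9 = 504, t_9 = 224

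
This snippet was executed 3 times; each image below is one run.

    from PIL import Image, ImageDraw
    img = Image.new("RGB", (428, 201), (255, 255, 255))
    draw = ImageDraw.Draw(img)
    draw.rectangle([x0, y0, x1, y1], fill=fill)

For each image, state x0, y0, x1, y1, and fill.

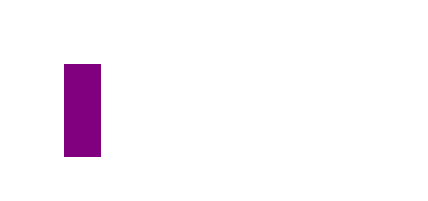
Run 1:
x0 = 64; y0 = 64; x1 = 100; y1 = 156; fill = 'purple'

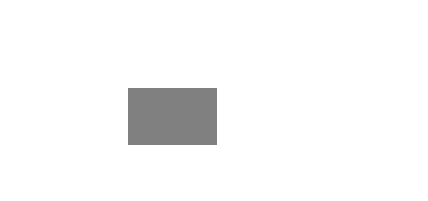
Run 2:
x0 = 128, y0 = 88, x1 = 216, y1 = 144, fill = 'gray'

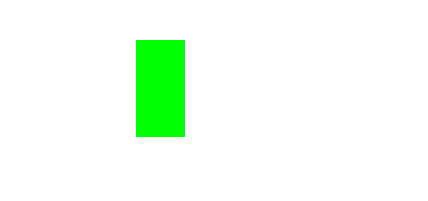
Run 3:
x0 = 136, y0 = 40, x1 = 184, y1 = 136, fill = 'lime'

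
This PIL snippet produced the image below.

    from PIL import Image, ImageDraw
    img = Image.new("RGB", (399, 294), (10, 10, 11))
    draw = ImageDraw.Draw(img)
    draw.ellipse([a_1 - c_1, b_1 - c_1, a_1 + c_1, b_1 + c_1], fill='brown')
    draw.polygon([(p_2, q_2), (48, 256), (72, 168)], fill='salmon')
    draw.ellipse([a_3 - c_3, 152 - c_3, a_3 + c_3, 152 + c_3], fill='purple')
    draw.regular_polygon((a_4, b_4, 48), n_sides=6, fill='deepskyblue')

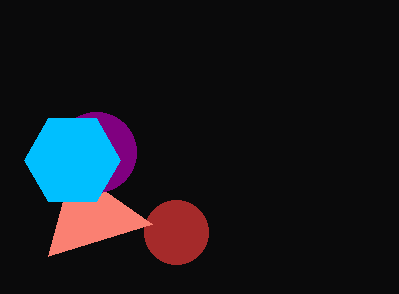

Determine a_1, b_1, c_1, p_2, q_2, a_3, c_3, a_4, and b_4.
a_1 = 176
b_1 = 232
c_1 = 32
p_2 = 152
q_2 = 224
a_3 = 96
c_3 = 40
a_4 = 72
b_4 = 160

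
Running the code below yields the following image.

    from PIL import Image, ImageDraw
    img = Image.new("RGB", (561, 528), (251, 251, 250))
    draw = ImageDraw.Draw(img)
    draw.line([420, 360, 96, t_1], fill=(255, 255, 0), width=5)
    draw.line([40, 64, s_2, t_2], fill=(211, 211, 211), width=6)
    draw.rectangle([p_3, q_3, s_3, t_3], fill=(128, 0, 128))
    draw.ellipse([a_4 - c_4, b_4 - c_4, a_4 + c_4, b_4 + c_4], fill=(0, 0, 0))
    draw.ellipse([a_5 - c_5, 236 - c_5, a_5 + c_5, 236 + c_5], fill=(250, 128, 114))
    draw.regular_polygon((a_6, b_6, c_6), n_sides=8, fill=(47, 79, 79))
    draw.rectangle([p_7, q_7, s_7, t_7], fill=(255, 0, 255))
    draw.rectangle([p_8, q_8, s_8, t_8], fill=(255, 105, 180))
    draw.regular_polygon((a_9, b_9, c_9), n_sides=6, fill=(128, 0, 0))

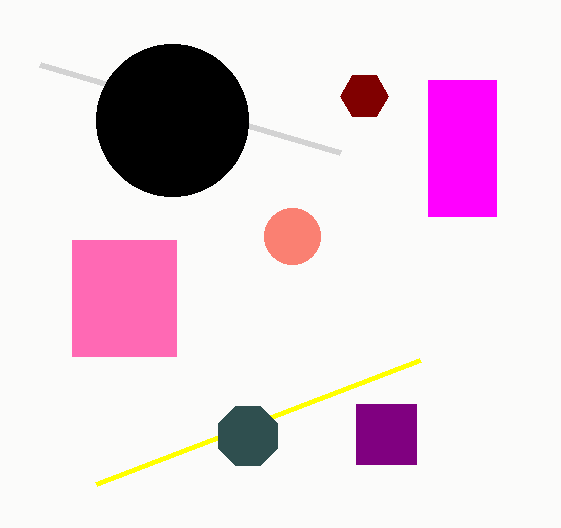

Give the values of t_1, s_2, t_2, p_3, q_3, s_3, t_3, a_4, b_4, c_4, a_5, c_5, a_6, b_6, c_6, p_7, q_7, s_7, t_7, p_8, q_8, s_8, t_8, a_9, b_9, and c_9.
t_1 = 484, s_2 = 340, t_2 = 152, p_3 = 356, q_3 = 404, s_3 = 416, t_3 = 464, a_4 = 172, b_4 = 120, c_4 = 76, a_5 = 292, c_5 = 28, a_6 = 248, b_6 = 436, c_6 = 32, p_7 = 428, q_7 = 80, s_7 = 496, t_7 = 216, p_8 = 72, q_8 = 240, s_8 = 176, t_8 = 356, a_9 = 364, b_9 = 96, c_9 = 24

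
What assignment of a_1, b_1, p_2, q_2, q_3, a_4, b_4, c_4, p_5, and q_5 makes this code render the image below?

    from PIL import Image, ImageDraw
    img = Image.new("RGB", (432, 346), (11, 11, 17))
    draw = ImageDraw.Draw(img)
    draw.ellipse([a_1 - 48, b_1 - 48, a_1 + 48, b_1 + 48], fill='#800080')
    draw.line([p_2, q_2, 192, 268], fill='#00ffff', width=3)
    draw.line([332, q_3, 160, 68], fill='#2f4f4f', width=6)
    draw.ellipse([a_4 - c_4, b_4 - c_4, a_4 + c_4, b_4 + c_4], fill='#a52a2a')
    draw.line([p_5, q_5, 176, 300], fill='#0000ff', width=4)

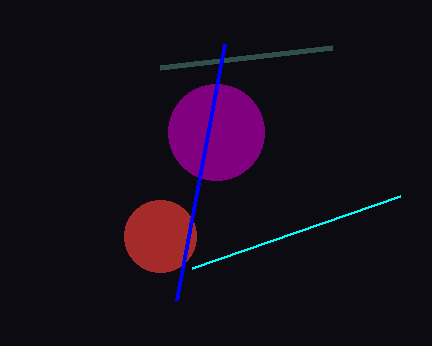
a_1 = 216; b_1 = 132; p_2 = 400; q_2 = 196; q_3 = 48; a_4 = 160; b_4 = 236; c_4 = 36; p_5 = 224; q_5 = 44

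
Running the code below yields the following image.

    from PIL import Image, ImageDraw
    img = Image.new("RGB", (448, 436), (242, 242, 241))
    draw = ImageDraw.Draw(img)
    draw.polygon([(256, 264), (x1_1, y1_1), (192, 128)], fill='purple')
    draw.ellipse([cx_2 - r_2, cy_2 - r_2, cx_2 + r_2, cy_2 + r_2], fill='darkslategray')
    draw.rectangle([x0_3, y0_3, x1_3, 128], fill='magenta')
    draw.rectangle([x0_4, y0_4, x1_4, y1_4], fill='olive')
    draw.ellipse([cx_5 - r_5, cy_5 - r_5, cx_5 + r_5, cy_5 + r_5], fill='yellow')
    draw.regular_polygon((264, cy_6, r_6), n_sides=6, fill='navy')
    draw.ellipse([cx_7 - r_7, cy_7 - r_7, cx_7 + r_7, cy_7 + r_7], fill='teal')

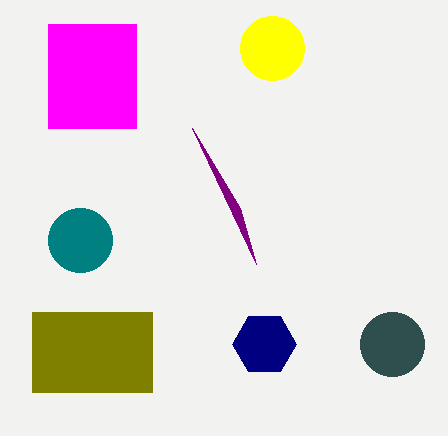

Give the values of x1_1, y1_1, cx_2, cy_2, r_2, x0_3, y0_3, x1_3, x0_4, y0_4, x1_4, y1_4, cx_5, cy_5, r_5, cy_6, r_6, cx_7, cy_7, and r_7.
x1_1 = 240
y1_1 = 208
cx_2 = 392
cy_2 = 344
r_2 = 32
x0_3 = 48
y0_3 = 24
x1_3 = 136
x0_4 = 32
y0_4 = 312
x1_4 = 152
y1_4 = 392
cx_5 = 272
cy_5 = 48
r_5 = 32
cy_6 = 344
r_6 = 32
cx_7 = 80
cy_7 = 240
r_7 = 32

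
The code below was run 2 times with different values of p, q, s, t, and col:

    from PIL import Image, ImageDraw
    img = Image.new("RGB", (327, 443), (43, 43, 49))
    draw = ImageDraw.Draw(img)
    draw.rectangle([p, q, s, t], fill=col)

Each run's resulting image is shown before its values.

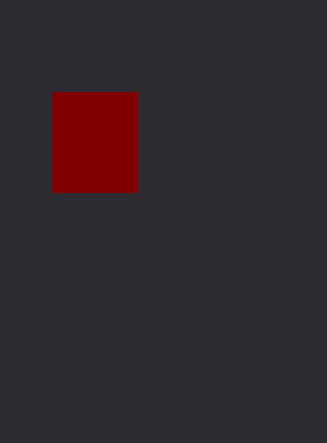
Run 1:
p = 52; q = 92; s = 136; t = 192; col = 'maroon'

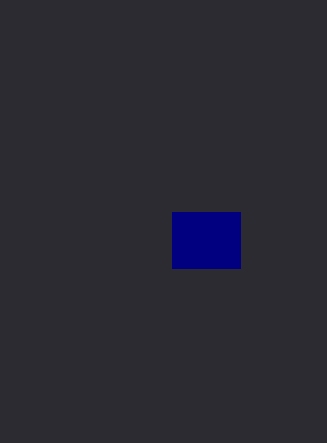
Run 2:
p = 172
q = 212
s = 240
t = 268
col = 'navy'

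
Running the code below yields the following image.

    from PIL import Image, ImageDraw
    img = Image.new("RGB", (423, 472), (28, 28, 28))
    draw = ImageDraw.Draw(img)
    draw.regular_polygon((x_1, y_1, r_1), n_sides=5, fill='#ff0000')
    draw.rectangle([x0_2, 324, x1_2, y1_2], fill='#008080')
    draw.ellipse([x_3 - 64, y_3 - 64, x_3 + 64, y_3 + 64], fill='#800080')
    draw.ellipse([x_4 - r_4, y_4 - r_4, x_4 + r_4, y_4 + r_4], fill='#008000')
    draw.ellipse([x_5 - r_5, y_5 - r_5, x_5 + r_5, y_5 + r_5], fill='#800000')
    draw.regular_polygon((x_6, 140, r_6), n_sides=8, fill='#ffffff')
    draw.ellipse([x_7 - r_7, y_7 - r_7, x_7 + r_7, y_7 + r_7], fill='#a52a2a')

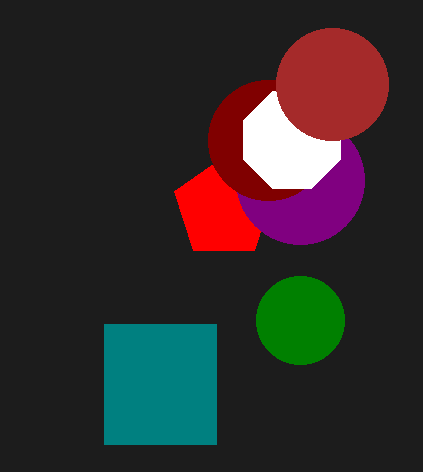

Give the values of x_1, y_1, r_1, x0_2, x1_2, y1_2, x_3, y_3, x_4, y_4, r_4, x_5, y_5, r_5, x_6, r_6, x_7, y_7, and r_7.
x_1 = 224, y_1 = 208, r_1 = 52, x0_2 = 104, x1_2 = 216, y1_2 = 444, x_3 = 300, y_3 = 180, x_4 = 300, y_4 = 320, r_4 = 44, x_5 = 268, y_5 = 140, r_5 = 60, x_6 = 292, r_6 = 52, x_7 = 332, y_7 = 84, r_7 = 56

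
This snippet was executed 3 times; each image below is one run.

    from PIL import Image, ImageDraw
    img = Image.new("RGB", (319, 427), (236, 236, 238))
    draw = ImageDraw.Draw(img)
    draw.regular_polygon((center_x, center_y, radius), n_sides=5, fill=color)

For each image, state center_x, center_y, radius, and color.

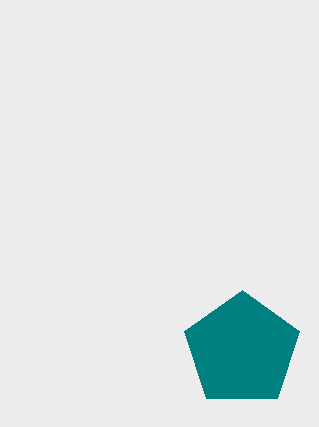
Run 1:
center_x = 242; center_y = 350; radius = 60; color = 'teal'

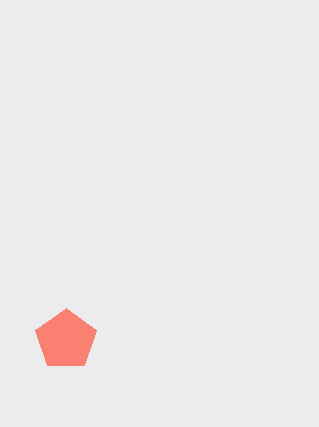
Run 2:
center_x = 66
center_y = 340
radius = 32
color = 'salmon'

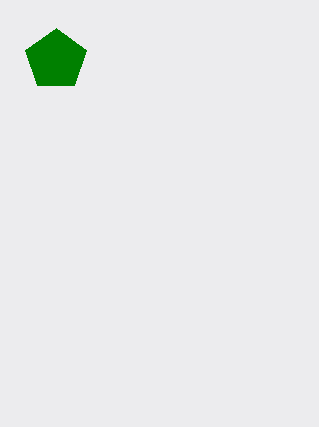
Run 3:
center_x = 56
center_y = 60
radius = 32
color = 'green'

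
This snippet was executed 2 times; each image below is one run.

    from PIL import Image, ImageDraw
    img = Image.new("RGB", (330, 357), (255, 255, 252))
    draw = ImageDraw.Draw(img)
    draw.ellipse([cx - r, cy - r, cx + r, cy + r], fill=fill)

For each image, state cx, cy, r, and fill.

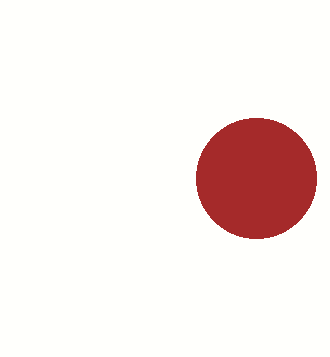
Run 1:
cx = 256, cy = 178, r = 60, fill = 'brown'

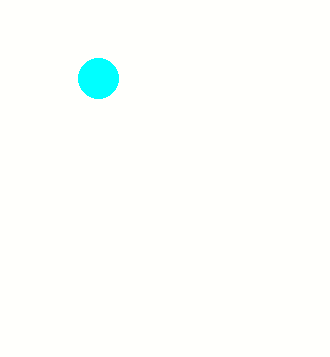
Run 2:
cx = 98
cy = 78
r = 20
fill = 'cyan'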